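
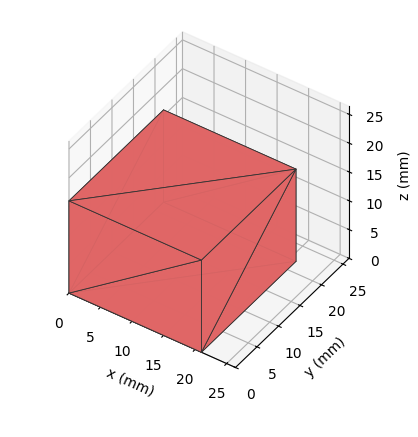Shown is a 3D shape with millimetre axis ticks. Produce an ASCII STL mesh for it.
Reading the render: the shape is a rectangular box, roughly 21 × 22 mm footprint and 16 mm tall (dimensions read to the nearest mm from the axis ticks). For the STL, each face is triangulated and given an outward normal.

solid part
  facet normal 0.0000 0.0000 -1.0000
    outer loop
      vertex 21.000 22.000 0.000
      vertex 21.000 0.000 0.000
      vertex 0.000 0.000 0.000
    endloop
  endfacet
  facet normal 0.0000 0.0000 -1.0000
    outer loop
      vertex 0.000 22.000 0.000
      vertex 21.000 22.000 0.000
      vertex 0.000 0.000 0.000
    endloop
  endfacet
  facet normal 0.0000 0.0000 1.0000
    outer loop
      vertex 0.000 0.000 16.000
      vertex 21.000 0.000 16.000
      vertex 21.000 22.000 16.000
    endloop
  endfacet
  facet normal 0.0000 0.0000 1.0000
    outer loop
      vertex 0.000 0.000 16.000
      vertex 21.000 22.000 16.000
      vertex 0.000 22.000 16.000
    endloop
  endfacet
  facet normal 0.0000 -1.0000 0.0000
    outer loop
      vertex 0.000 0.000 0.000
      vertex 21.000 0.000 0.000
      vertex 21.000 0.000 16.000
    endloop
  endfacet
  facet normal 0.0000 -1.0000 0.0000
    outer loop
      vertex 0.000 0.000 0.000
      vertex 21.000 0.000 16.000
      vertex 0.000 0.000 16.000
    endloop
  endfacet
  facet normal 0.0000 1.0000 0.0000
    outer loop
      vertex 21.000 22.000 16.000
      vertex 21.000 22.000 0.000
      vertex 0.000 22.000 0.000
    endloop
  endfacet
  facet normal 0.0000 1.0000 0.0000
    outer loop
      vertex 0.000 22.000 16.000
      vertex 21.000 22.000 16.000
      vertex 0.000 22.000 0.000
    endloop
  endfacet
  facet normal -1.0000 0.0000 0.0000
    outer loop
      vertex 0.000 22.000 16.000
      vertex 0.000 22.000 0.000
      vertex 0.000 0.000 0.000
    endloop
  endfacet
  facet normal -1.0000 0.0000 0.0000
    outer loop
      vertex 0.000 0.000 16.000
      vertex 0.000 22.000 16.000
      vertex 0.000 0.000 0.000
    endloop
  endfacet
  facet normal 1.0000 0.0000 0.0000
    outer loop
      vertex 21.000 0.000 0.000
      vertex 21.000 22.000 0.000
      vertex 21.000 22.000 16.000
    endloop
  endfacet
  facet normal 1.0000 0.0000 0.0000
    outer loop
      vertex 21.000 0.000 0.000
      vertex 21.000 22.000 16.000
      vertex 21.000 0.000 16.000
    endloop
  endfacet
endsolid part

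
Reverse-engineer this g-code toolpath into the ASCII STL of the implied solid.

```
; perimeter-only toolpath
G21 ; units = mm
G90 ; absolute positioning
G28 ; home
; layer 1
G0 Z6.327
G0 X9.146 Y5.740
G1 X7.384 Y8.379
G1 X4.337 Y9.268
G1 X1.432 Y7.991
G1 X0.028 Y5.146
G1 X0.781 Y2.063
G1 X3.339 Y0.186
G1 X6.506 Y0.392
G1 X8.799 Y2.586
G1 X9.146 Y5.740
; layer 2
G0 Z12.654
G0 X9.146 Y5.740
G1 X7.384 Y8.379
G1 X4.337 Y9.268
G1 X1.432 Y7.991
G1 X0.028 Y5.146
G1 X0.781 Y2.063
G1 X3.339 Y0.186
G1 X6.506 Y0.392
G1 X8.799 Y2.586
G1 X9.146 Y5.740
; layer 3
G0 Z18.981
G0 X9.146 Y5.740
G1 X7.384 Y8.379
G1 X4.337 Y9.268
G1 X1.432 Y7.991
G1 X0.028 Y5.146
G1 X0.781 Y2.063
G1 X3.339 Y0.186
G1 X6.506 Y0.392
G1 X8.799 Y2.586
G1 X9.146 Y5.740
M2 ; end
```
solid part
  facet normal 0.0000 0.0000 -1.0000
    outer loop
      vertex 4.337 9.268 0.000
      vertex 7.384 8.379 0.000
      vertex 9.146 5.740 0.000
    endloop
  endfacet
  facet normal 0.0000 0.0000 -1.0000
    outer loop
      vertex 1.432 7.991 0.000
      vertex 4.337 9.268 0.000
      vertex 9.146 5.740 0.000
    endloop
  endfacet
  facet normal 0.0000 0.0000 -1.0000
    outer loop
      vertex 0.028 5.146 0.000
      vertex 1.432 7.991 0.000
      vertex 9.146 5.740 0.000
    endloop
  endfacet
  facet normal 0.0000 0.0000 -1.0000
    outer loop
      vertex 0.781 2.063 0.000
      vertex 0.028 5.146 0.000
      vertex 9.146 5.740 0.000
    endloop
  endfacet
  facet normal 0.0000 0.0000 -1.0000
    outer loop
      vertex 3.339 0.186 0.000
      vertex 0.781 2.063 0.000
      vertex 9.146 5.740 0.000
    endloop
  endfacet
  facet normal 0.0000 0.0000 -1.0000
    outer loop
      vertex 6.506 0.392 0.000
      vertex 3.339 0.186 0.000
      vertex 9.146 5.740 0.000
    endloop
  endfacet
  facet normal 0.0000 0.0000 -1.0000
    outer loop
      vertex 8.799 2.586 0.000
      vertex 6.506 0.392 0.000
      vertex 9.146 5.740 0.000
    endloop
  endfacet
  facet normal 0.0000 0.0000 1.0000
    outer loop
      vertex 9.146 5.740 18.981
      vertex 7.384 8.379 18.981
      vertex 4.337 9.268 18.981
    endloop
  endfacet
  facet normal 0.0000 0.0000 1.0000
    outer loop
      vertex 9.146 5.740 18.981
      vertex 4.337 9.268 18.981
      vertex 1.432 7.991 18.981
    endloop
  endfacet
  facet normal 0.0000 0.0000 1.0000
    outer loop
      vertex 9.146 5.740 18.981
      vertex 1.432 7.991 18.981
      vertex 0.028 5.146 18.981
    endloop
  endfacet
  facet normal 0.0000 0.0000 1.0000
    outer loop
      vertex 9.146 5.740 18.981
      vertex 0.028 5.146 18.981
      vertex 0.781 2.063 18.981
    endloop
  endfacet
  facet normal 0.0000 0.0000 1.0000
    outer loop
      vertex 9.146 5.740 18.981
      vertex 0.781 2.063 18.981
      vertex 3.339 0.186 18.981
    endloop
  endfacet
  facet normal 0.0000 0.0000 1.0000
    outer loop
      vertex 9.146 5.740 18.981
      vertex 3.339 0.186 18.981
      vertex 6.506 0.392 18.981
    endloop
  endfacet
  facet normal 0.0000 0.0000 1.0000
    outer loop
      vertex 9.146 5.740 18.981
      vertex 6.506 0.392 18.981
      vertex 8.799 2.586 18.981
    endloop
  endfacet
  facet normal 0.8317 0.5553 0.0000
    outer loop
      vertex 9.146 5.740 0.000
      vertex 7.384 8.379 0.000
      vertex 7.384 8.379 18.981
    endloop
  endfacet
  facet normal 0.8317 0.5553 0.0000
    outer loop
      vertex 9.146 5.740 0.000
      vertex 7.384 8.379 18.981
      vertex 9.146 5.740 18.981
    endloop
  endfacet
  facet normal 0.2801 0.9600 0.0000
    outer loop
      vertex 7.384 8.379 0.000
      vertex 4.337 9.268 0.000
      vertex 4.337 9.268 18.981
    endloop
  endfacet
  facet normal 0.2801 0.9600 0.0000
    outer loop
      vertex 7.384 8.379 0.000
      vertex 4.337 9.268 18.981
      vertex 7.384 8.379 18.981
    endloop
  endfacet
  facet normal -0.4024 0.9155 0.0000
    outer loop
      vertex 4.337 9.268 0.000
      vertex 1.432 7.991 0.000
      vertex 1.432 7.991 18.981
    endloop
  endfacet
  facet normal -0.4024 0.9155 0.0000
    outer loop
      vertex 4.337 9.268 0.000
      vertex 1.432 7.991 18.981
      vertex 4.337 9.268 18.981
    endloop
  endfacet
  facet normal -0.8967 0.4425 0.0000
    outer loop
      vertex 1.432 7.991 0.000
      vertex 0.028 5.146 0.000
      vertex 0.028 5.146 18.981
    endloop
  endfacet
  facet normal -0.8967 0.4425 0.0000
    outer loop
      vertex 1.432 7.991 0.000
      vertex 0.028 5.146 18.981
      vertex 1.432 7.991 18.981
    endloop
  endfacet
  facet normal -0.9714 -0.2373 0.0000
    outer loop
      vertex 0.028 5.146 0.000
      vertex 0.781 2.063 0.000
      vertex 0.781 2.063 18.981
    endloop
  endfacet
  facet normal -0.9714 -0.2373 0.0000
    outer loop
      vertex 0.028 5.146 0.000
      vertex 0.781 2.063 18.981
      vertex 0.028 5.146 18.981
    endloop
  endfacet
  facet normal -0.5916 -0.8062 0.0000
    outer loop
      vertex 0.781 2.063 0.000
      vertex 3.339 0.186 0.000
      vertex 3.339 0.186 18.981
    endloop
  endfacet
  facet normal -0.5916 -0.8062 0.0000
    outer loop
      vertex 0.781 2.063 0.000
      vertex 3.339 0.186 18.981
      vertex 0.781 2.063 18.981
    endloop
  endfacet
  facet normal 0.0649 -0.9979 0.0000
    outer loop
      vertex 3.339 0.186 0.000
      vertex 6.506 0.392 0.000
      vertex 6.506 0.392 18.981
    endloop
  endfacet
  facet normal 0.0649 -0.9979 0.0000
    outer loop
      vertex 3.339 0.186 0.000
      vertex 6.506 0.392 18.981
      vertex 3.339 0.186 18.981
    endloop
  endfacet
  facet normal 0.6913 -0.7225 0.0000
    outer loop
      vertex 6.506 0.392 0.000
      vertex 8.799 2.586 0.000
      vertex 8.799 2.586 18.981
    endloop
  endfacet
  facet normal 0.6913 -0.7225 0.0000
    outer loop
      vertex 6.506 0.392 0.000
      vertex 8.799 2.586 18.981
      vertex 6.506 0.392 18.981
    endloop
  endfacet
  facet normal 0.9940 -0.1094 0.0000
    outer loop
      vertex 8.799 2.586 0.000
      vertex 9.146 5.740 0.000
      vertex 9.146 5.740 18.981
    endloop
  endfacet
  facet normal 0.9940 -0.1094 0.0000
    outer loop
      vertex 8.799 2.586 0.000
      vertex 9.146 5.740 18.981
      vertex 8.799 2.586 18.981
    endloop
  endfacet
endsolid part

The G0 Z moves step by Δz≈6.327 mm. Every layer's G1 loop is the same polygon, so the solid is a straight extrusion of it from z=0 to z≈19. Closing with flat bottom and top caps and triangulating gives 32 facets — a regular 9-sided prism (a cylinder approximated with 9 flat sides), circumscribed radius ≈ 4.64 mm, height ≈ 19 mm.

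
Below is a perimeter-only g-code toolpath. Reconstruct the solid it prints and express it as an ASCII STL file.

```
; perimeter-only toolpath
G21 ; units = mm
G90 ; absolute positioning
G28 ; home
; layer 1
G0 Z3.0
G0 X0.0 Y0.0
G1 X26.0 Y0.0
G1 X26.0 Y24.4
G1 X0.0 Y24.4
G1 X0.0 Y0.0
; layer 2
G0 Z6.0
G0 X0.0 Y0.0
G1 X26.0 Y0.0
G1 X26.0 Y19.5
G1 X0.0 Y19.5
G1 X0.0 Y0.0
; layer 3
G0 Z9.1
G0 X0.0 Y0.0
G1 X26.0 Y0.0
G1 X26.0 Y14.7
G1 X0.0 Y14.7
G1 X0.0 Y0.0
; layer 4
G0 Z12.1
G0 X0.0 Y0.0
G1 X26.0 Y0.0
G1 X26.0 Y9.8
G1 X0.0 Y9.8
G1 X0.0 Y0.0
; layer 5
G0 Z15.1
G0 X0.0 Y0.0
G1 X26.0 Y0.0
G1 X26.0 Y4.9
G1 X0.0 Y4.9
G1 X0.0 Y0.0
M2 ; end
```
solid part
  facet normal 0.0000 0.0000 -1.0000
    outer loop
      vertex 26.0 29.3 0.0
      vertex 26.0 0.0 0.0
      vertex 0.0 0.0 0.0
    endloop
  endfacet
  facet normal 0.0000 0.0000 -1.0000
    outer loop
      vertex 0.0 29.3 0.0
      vertex 26.0 29.3 0.0
      vertex 0.0 0.0 0.0
    endloop
  endfacet
  facet normal 0.0000 -1.0000 0.0000
    outer loop
      vertex 0.0 0.0 0.0
      vertex 26.0 0.0 0.0
      vertex 26.0 0.0 18.1
    endloop
  endfacet
  facet normal 0.0000 -1.0000 0.0000
    outer loop
      vertex 0.0 0.0 0.0
      vertex 26.0 0.0 18.1
      vertex 0.0 0.0 18.1
    endloop
  endfacet
  facet normal 0.0000 0.5256 0.8508
    outer loop
      vertex 0.0 0.0 18.1
      vertex 26.0 0.0 18.1
      vertex 26.0 29.3 0.0
    endloop
  endfacet
  facet normal 0.0000 0.5256 0.8508
    outer loop
      vertex 0.0 0.0 18.1
      vertex 26.0 29.3 0.0
      vertex 0.0 29.3 0.0
    endloop
  endfacet
  facet normal -1.0000 0.0000 0.0000
    outer loop
      vertex 0.0 0.0 18.1
      vertex 0.0 29.3 0.0
      vertex 0.0 0.0 0.0
    endloop
  endfacet
  facet normal 1.0000 0.0000 0.0000
    outer loop
      vertex 26.0 0.0 0.0
      vertex 26.0 29.3 0.0
      vertex 26.0 0.0 18.1
    endloop
  endfacet
endsolid part

The G0 Z moves step by Δz≈3.0 mm. The G1 loops shrink linearly with z, so the solid tapers from its base footprint up to z≈18.1. Closing with a flat bottom cap and the tapered top and triangulating gives 8 facets — a wedge (ramp): 26 × 29.3 mm base, rising to 18.1 mm along the y=0 edge and sloping linearly to z=0 at y=29.3.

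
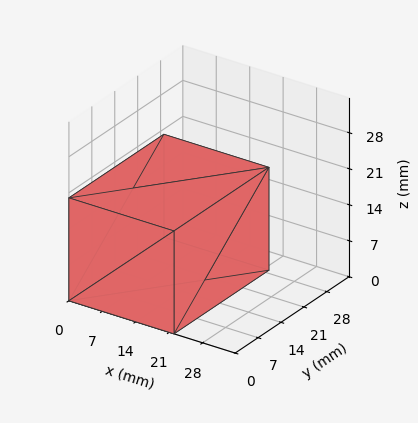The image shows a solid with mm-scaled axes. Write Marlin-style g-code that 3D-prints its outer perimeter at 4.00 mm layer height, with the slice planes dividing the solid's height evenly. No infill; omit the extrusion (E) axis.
Reading the render: the shape is a rectangular box, roughly 22 × 29 mm footprint and 20 mm tall (dimensions read to the nearest mm from the axis ticks). For the g-code, the solid's height is divided into equal slices at the stated Δz and each level perimeter traced with G1 moves after a G0 lift.

; perimeter-only toolpath
G21 ; units = mm
G90 ; absolute positioning
G28 ; home
; layer 1
G0 Z4.00
G0 X0.00 Y0.00
G1 X22.00 Y0.00
G1 X22.00 Y29.00
G1 X0.00 Y29.00
G1 X0.00 Y0.00
; layer 2
G0 Z8.00
G0 X0.00 Y0.00
G1 X22.00 Y0.00
G1 X22.00 Y29.00
G1 X0.00 Y29.00
G1 X0.00 Y0.00
; layer 3
G0 Z12.00
G0 X0.00 Y0.00
G1 X22.00 Y0.00
G1 X22.00 Y29.00
G1 X0.00 Y29.00
G1 X0.00 Y0.00
; layer 4
G0 Z16.00
G0 X0.00 Y0.00
G1 X22.00 Y0.00
G1 X22.00 Y29.00
G1 X0.00 Y29.00
G1 X0.00 Y0.00
; layer 5
G0 Z20.00
G0 X0.00 Y0.00
G1 X22.00 Y0.00
G1 X22.00 Y29.00
G1 X0.00 Y29.00
G1 X0.00 Y0.00
M2 ; end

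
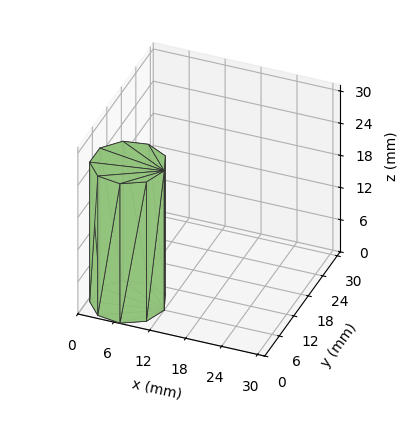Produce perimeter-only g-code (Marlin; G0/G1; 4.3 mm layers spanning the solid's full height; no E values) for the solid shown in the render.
Reading the render: the shape is a regular 9-sided prism (a cylinder approximated with 9 flat sides), circumscribed radius ≈ 6 mm, height ≈ 26 mm (dimensions read to the nearest mm from the axis ticks). For the g-code, the solid's height is divided into equal slices at the stated Δz and each level perimeter traced with G1 moves after a G0 lift.

; perimeter-only toolpath
G21 ; units = mm
G90 ; absolute positioning
G28 ; home
; layer 1
G0 Z4.3
G0 X12.0 Y6.0
G1 X10.6 Y9.9
G1 X7.0 Y11.9
G1 X3.0 Y11.2
G1 X0.4 Y8.1
G1 X0.4 Y3.9
G1 X3.0 Y0.8
G1 X7.0 Y0.1
G1 X10.6 Y2.1
G1 X12.0 Y6.0
; layer 2
G0 Z8.7
G0 X12.0 Y6.0
G1 X10.6 Y9.9
G1 X7.0 Y11.9
G1 X3.0 Y11.2
G1 X0.4 Y8.1
G1 X0.4 Y3.9
G1 X3.0 Y0.8
G1 X7.0 Y0.1
G1 X10.6 Y2.1
G1 X12.0 Y6.0
; layer 3
G0 Z13.0
G0 X12.0 Y6.0
G1 X10.6 Y9.9
G1 X7.0 Y11.9
G1 X3.0 Y11.2
G1 X0.4 Y8.1
G1 X0.4 Y3.9
G1 X3.0 Y0.8
G1 X7.0 Y0.1
G1 X10.6 Y2.1
G1 X12.0 Y6.0
; layer 4
G0 Z17.3
G0 X12.0 Y6.0
G1 X10.6 Y9.9
G1 X7.0 Y11.9
G1 X3.0 Y11.2
G1 X0.4 Y8.1
G1 X0.4 Y3.9
G1 X3.0 Y0.8
G1 X7.0 Y0.1
G1 X10.6 Y2.1
G1 X12.0 Y6.0
; layer 5
G0 Z21.7
G0 X12.0 Y6.0
G1 X10.6 Y9.9
G1 X7.0 Y11.9
G1 X3.0 Y11.2
G1 X0.4 Y8.1
G1 X0.4 Y3.9
G1 X3.0 Y0.8
G1 X7.0 Y0.1
G1 X10.6 Y2.1
G1 X12.0 Y6.0
; layer 6
G0 Z26.0
G0 X12.0 Y6.0
G1 X10.6 Y9.9
G1 X7.0 Y11.9
G1 X3.0 Y11.2
G1 X0.4 Y8.1
G1 X0.4 Y3.9
G1 X3.0 Y0.8
G1 X7.0 Y0.1
G1 X10.6 Y2.1
G1 X12.0 Y6.0
M2 ; end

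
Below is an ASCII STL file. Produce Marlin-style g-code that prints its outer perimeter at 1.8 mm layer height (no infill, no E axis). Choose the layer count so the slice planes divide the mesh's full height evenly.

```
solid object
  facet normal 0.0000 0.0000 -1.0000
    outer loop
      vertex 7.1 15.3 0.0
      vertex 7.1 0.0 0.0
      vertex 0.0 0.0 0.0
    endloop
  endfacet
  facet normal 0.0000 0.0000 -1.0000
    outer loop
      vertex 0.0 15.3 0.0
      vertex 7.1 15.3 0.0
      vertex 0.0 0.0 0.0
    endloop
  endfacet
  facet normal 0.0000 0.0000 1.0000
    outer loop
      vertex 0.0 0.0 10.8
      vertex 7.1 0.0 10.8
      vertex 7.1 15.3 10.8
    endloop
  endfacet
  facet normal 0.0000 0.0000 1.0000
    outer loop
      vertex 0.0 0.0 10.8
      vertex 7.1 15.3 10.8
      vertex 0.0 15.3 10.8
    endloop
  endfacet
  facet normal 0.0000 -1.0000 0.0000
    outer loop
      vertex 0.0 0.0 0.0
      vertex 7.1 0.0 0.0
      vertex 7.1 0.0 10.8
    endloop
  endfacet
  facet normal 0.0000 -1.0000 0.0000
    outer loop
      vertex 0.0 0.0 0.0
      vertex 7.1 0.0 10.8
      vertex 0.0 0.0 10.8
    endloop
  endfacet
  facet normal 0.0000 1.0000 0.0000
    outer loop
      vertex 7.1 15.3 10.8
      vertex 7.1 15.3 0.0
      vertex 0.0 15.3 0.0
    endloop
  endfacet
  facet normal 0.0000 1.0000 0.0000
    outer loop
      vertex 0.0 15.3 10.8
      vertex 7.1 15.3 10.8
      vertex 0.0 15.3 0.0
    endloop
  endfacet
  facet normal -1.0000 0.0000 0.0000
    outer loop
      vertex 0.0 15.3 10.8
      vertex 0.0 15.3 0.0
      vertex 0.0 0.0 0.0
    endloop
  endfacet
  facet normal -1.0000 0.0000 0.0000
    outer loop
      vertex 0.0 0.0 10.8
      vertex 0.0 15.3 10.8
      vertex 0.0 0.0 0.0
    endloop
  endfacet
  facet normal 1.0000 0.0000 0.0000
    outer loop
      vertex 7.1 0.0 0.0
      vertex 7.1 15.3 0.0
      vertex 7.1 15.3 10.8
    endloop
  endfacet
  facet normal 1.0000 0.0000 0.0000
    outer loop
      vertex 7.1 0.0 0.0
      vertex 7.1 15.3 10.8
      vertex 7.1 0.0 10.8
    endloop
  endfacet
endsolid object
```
; perimeter-only toolpath
G21 ; units = mm
G90 ; absolute positioning
G28 ; home
; layer 1
G0 Z1.8
G0 X0.0 Y0.0
G1 X7.1 Y0.0
G1 X7.1 Y15.3
G1 X0.0 Y15.3
G1 X0.0 Y0.0
; layer 2
G0 Z3.6
G0 X0.0 Y0.0
G1 X7.1 Y0.0
G1 X7.1 Y15.3
G1 X0.0 Y15.3
G1 X0.0 Y0.0
; layer 3
G0 Z5.4
G0 X0.0 Y0.0
G1 X7.1 Y0.0
G1 X7.1 Y15.3
G1 X0.0 Y15.3
G1 X0.0 Y0.0
; layer 4
G0 Z7.2
G0 X0.0 Y0.0
G1 X7.1 Y0.0
G1 X7.1 Y15.3
G1 X0.0 Y15.3
G1 X0.0 Y0.0
; layer 5
G0 Z9.0
G0 X0.0 Y0.0
G1 X7.1 Y0.0
G1 X7.1 Y15.3
G1 X0.0 Y15.3
G1 X0.0 Y0.0
; layer 6
G0 Z10.8
G0 X0.0 Y0.0
G1 X7.1 Y0.0
G1 X7.1 Y15.3
G1 X0.0 Y15.3
G1 X0.0 Y0.0
M2 ; end

The solid is a rectangular box, roughly 7.1 × 15.3 mm footprint and 10.8 mm tall. Slicing at Δz = 1.8 mm — 6 equal slices spanning the solid's height, so layer i sits at z = i·h/6 — gives 6 non-empty perimeters. Each is a 4-segment closed polygon; G0 lifts to the layer z and rapids to the start vertex, then G1 traces the edges.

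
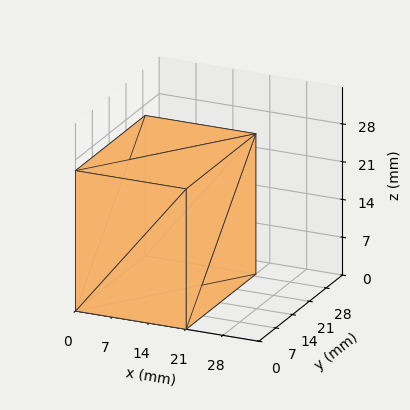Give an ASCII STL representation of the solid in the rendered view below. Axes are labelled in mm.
Reading the render: the shape is a rectangular box, roughly 21 × 29 mm footprint and 26 mm tall (dimensions read to the nearest mm from the axis ticks). For the STL, each face is triangulated and given an outward normal.

solid part
  facet normal 0.0000 0.0000 -1.0000
    outer loop
      vertex 21.0 29.0 0.0
      vertex 21.0 0.0 0.0
      vertex 0.0 0.0 0.0
    endloop
  endfacet
  facet normal 0.0000 0.0000 -1.0000
    outer loop
      vertex 0.0 29.0 0.0
      vertex 21.0 29.0 0.0
      vertex 0.0 0.0 0.0
    endloop
  endfacet
  facet normal 0.0000 0.0000 1.0000
    outer loop
      vertex 0.0 0.0 26.0
      vertex 21.0 0.0 26.0
      vertex 21.0 29.0 26.0
    endloop
  endfacet
  facet normal 0.0000 0.0000 1.0000
    outer loop
      vertex 0.0 0.0 26.0
      vertex 21.0 29.0 26.0
      vertex 0.0 29.0 26.0
    endloop
  endfacet
  facet normal 0.0000 -1.0000 0.0000
    outer loop
      vertex 0.0 0.0 0.0
      vertex 21.0 0.0 0.0
      vertex 21.0 0.0 26.0
    endloop
  endfacet
  facet normal 0.0000 -1.0000 0.0000
    outer loop
      vertex 0.0 0.0 0.0
      vertex 21.0 0.0 26.0
      vertex 0.0 0.0 26.0
    endloop
  endfacet
  facet normal 0.0000 1.0000 0.0000
    outer loop
      vertex 21.0 29.0 26.0
      vertex 21.0 29.0 0.0
      vertex 0.0 29.0 0.0
    endloop
  endfacet
  facet normal 0.0000 1.0000 0.0000
    outer loop
      vertex 0.0 29.0 26.0
      vertex 21.0 29.0 26.0
      vertex 0.0 29.0 0.0
    endloop
  endfacet
  facet normal -1.0000 0.0000 0.0000
    outer loop
      vertex 0.0 29.0 26.0
      vertex 0.0 29.0 0.0
      vertex 0.0 0.0 0.0
    endloop
  endfacet
  facet normal -1.0000 0.0000 0.0000
    outer loop
      vertex 0.0 0.0 26.0
      vertex 0.0 29.0 26.0
      vertex 0.0 0.0 0.0
    endloop
  endfacet
  facet normal 1.0000 0.0000 0.0000
    outer loop
      vertex 21.0 0.0 0.0
      vertex 21.0 29.0 0.0
      vertex 21.0 29.0 26.0
    endloop
  endfacet
  facet normal 1.0000 0.0000 0.0000
    outer loop
      vertex 21.0 0.0 0.0
      vertex 21.0 29.0 26.0
      vertex 21.0 0.0 26.0
    endloop
  endfacet
endsolid part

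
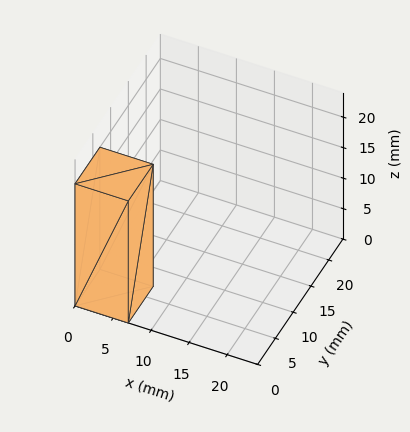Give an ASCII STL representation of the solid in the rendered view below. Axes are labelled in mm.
Reading the render: the shape is a rectangular box, roughly 7 × 7 mm footprint and 20 mm tall (dimensions read to the nearest mm from the axis ticks). For the STL, each face is triangulated and given an outward normal.

solid part
  facet normal 0.0000 0.0000 -1.0000
    outer loop
      vertex 7.0 7.0 0.0
      vertex 7.0 0.0 0.0
      vertex 0.0 0.0 0.0
    endloop
  endfacet
  facet normal 0.0000 0.0000 -1.0000
    outer loop
      vertex 0.0 7.0 0.0
      vertex 7.0 7.0 0.0
      vertex 0.0 0.0 0.0
    endloop
  endfacet
  facet normal 0.0000 0.0000 1.0000
    outer loop
      vertex 0.0 0.0 20.0
      vertex 7.0 0.0 20.0
      vertex 7.0 7.0 20.0
    endloop
  endfacet
  facet normal 0.0000 0.0000 1.0000
    outer loop
      vertex 0.0 0.0 20.0
      vertex 7.0 7.0 20.0
      vertex 0.0 7.0 20.0
    endloop
  endfacet
  facet normal 0.0000 -1.0000 0.0000
    outer loop
      vertex 0.0 0.0 0.0
      vertex 7.0 0.0 0.0
      vertex 7.0 0.0 20.0
    endloop
  endfacet
  facet normal 0.0000 -1.0000 0.0000
    outer loop
      vertex 0.0 0.0 0.0
      vertex 7.0 0.0 20.0
      vertex 0.0 0.0 20.0
    endloop
  endfacet
  facet normal 0.0000 1.0000 0.0000
    outer loop
      vertex 7.0 7.0 20.0
      vertex 7.0 7.0 0.0
      vertex 0.0 7.0 0.0
    endloop
  endfacet
  facet normal 0.0000 1.0000 0.0000
    outer loop
      vertex 0.0 7.0 20.0
      vertex 7.0 7.0 20.0
      vertex 0.0 7.0 0.0
    endloop
  endfacet
  facet normal -1.0000 0.0000 0.0000
    outer loop
      vertex 0.0 7.0 20.0
      vertex 0.0 7.0 0.0
      vertex 0.0 0.0 0.0
    endloop
  endfacet
  facet normal -1.0000 0.0000 0.0000
    outer loop
      vertex 0.0 0.0 20.0
      vertex 0.0 7.0 20.0
      vertex 0.0 0.0 0.0
    endloop
  endfacet
  facet normal 1.0000 0.0000 0.0000
    outer loop
      vertex 7.0 0.0 0.0
      vertex 7.0 7.0 0.0
      vertex 7.0 7.0 20.0
    endloop
  endfacet
  facet normal 1.0000 0.0000 0.0000
    outer loop
      vertex 7.0 0.0 0.0
      vertex 7.0 7.0 20.0
      vertex 7.0 0.0 20.0
    endloop
  endfacet
endsolid part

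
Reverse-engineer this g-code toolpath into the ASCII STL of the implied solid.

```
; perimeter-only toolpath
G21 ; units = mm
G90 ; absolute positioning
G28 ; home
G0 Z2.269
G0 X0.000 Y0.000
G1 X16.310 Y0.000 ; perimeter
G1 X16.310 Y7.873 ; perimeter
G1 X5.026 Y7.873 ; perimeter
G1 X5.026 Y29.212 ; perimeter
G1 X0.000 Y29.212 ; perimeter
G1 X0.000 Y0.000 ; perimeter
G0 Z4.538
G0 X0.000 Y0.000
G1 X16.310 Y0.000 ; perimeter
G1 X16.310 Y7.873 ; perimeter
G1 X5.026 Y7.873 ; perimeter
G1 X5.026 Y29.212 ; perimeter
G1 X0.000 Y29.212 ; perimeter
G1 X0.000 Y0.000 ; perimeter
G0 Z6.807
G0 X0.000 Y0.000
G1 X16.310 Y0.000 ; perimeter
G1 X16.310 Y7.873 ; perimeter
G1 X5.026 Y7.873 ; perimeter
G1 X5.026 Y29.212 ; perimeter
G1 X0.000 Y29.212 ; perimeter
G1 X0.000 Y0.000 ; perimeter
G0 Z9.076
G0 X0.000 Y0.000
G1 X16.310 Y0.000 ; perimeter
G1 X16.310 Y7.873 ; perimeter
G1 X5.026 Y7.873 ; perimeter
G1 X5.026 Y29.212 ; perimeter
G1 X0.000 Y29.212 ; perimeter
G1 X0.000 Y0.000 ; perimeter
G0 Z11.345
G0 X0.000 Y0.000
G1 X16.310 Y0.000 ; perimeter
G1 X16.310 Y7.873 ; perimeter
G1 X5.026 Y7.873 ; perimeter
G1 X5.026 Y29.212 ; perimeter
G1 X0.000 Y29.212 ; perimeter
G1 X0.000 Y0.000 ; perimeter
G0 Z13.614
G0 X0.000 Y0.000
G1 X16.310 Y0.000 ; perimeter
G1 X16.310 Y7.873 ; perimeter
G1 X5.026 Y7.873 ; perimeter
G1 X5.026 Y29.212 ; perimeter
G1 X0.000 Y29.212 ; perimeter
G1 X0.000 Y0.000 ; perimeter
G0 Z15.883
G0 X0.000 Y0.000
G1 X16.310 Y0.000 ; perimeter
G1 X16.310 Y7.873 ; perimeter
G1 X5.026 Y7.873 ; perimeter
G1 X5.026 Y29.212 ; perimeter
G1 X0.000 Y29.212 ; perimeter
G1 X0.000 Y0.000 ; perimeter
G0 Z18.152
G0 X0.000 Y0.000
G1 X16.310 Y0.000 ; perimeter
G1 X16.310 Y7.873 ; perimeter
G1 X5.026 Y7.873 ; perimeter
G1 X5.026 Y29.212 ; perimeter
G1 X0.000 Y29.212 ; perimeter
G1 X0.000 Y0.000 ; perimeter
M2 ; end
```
solid part
  facet normal 0.0000 0.0000 -1.0000
    outer loop
      vertex 16.310 7.873 0.000
      vertex 16.310 0.000 0.000
      vertex 0.000 0.000 0.000
    endloop
  endfacet
  facet normal 0.0000 0.0000 -1.0000
    outer loop
      vertex 5.026 7.873 0.000
      vertex 16.310 7.873 0.000
      vertex 0.000 0.000 0.000
    endloop
  endfacet
  facet normal 0.0000 0.0000 -1.0000
    outer loop
      vertex 5.026 29.212 0.000
      vertex 5.026 7.873 0.000
      vertex 0.000 0.000 0.000
    endloop
  endfacet
  facet normal 0.0000 0.0000 -1.0000
    outer loop
      vertex 0.000 29.212 0.000
      vertex 5.026 29.212 0.000
      vertex 0.000 0.000 0.000
    endloop
  endfacet
  facet normal 0.0000 0.0000 1.0000
    outer loop
      vertex 0.000 0.000 18.152
      vertex 16.310 0.000 18.152
      vertex 16.310 7.873 18.152
    endloop
  endfacet
  facet normal 0.0000 0.0000 1.0000
    outer loop
      vertex 0.000 0.000 18.152
      vertex 16.310 7.873 18.152
      vertex 5.026 7.873 18.152
    endloop
  endfacet
  facet normal 0.0000 0.0000 1.0000
    outer loop
      vertex 0.000 0.000 18.152
      vertex 5.026 7.873 18.152
      vertex 5.026 29.212 18.152
    endloop
  endfacet
  facet normal 0.0000 0.0000 1.0000
    outer loop
      vertex 0.000 0.000 18.152
      vertex 5.026 29.212 18.152
      vertex 0.000 29.212 18.152
    endloop
  endfacet
  facet normal 0.0000 -1.0000 0.0000
    outer loop
      vertex 0.000 0.000 0.000
      vertex 16.310 0.000 0.000
      vertex 16.310 0.000 18.152
    endloop
  endfacet
  facet normal 0.0000 -1.0000 0.0000
    outer loop
      vertex 0.000 0.000 0.000
      vertex 16.310 0.000 18.152
      vertex 0.000 0.000 18.152
    endloop
  endfacet
  facet normal 1.0000 0.0000 0.0000
    outer loop
      vertex 16.310 0.000 0.000
      vertex 16.310 7.873 0.000
      vertex 16.310 7.873 18.152
    endloop
  endfacet
  facet normal 1.0000 0.0000 0.0000
    outer loop
      vertex 16.310 0.000 0.000
      vertex 16.310 7.873 18.152
      vertex 16.310 0.000 18.152
    endloop
  endfacet
  facet normal 0.0000 1.0000 0.0000
    outer loop
      vertex 16.310 7.873 0.000
      vertex 5.026 7.873 0.000
      vertex 5.026 7.873 18.152
    endloop
  endfacet
  facet normal 0.0000 1.0000 0.0000
    outer loop
      vertex 16.310 7.873 0.000
      vertex 5.026 7.873 18.152
      vertex 16.310 7.873 18.152
    endloop
  endfacet
  facet normal 1.0000 0.0000 0.0000
    outer loop
      vertex 5.026 7.873 0.000
      vertex 5.026 29.212 0.000
      vertex 5.026 29.212 18.152
    endloop
  endfacet
  facet normal 1.0000 0.0000 0.0000
    outer loop
      vertex 5.026 7.873 0.000
      vertex 5.026 29.212 18.152
      vertex 5.026 7.873 18.152
    endloop
  endfacet
  facet normal 0.0000 1.0000 0.0000
    outer loop
      vertex 5.026 29.212 0.000
      vertex 0.000 29.212 0.000
      vertex 0.000 29.212 18.152
    endloop
  endfacet
  facet normal 0.0000 1.0000 0.0000
    outer loop
      vertex 5.026 29.212 0.000
      vertex 0.000 29.212 18.152
      vertex 5.026 29.212 18.152
    endloop
  endfacet
  facet normal -1.0000 0.0000 0.0000
    outer loop
      vertex 0.000 29.212 0.000
      vertex 0.000 0.000 0.000
      vertex 0.000 0.000 18.152
    endloop
  endfacet
  facet normal -1.0000 0.0000 0.0000
    outer loop
      vertex 0.000 29.212 0.000
      vertex 0.000 0.000 18.152
      vertex 0.000 29.212 18.152
    endloop
  endfacet
endsolid part

The G0 Z moves step by Δz≈2.269 mm. Every layer's G1 loop is the same polygon, so the solid is a straight extrusion of it from z=0 to z≈18.2. Closing with flat bottom and top caps and triangulating gives 20 facets — an L-shaped prism: outer 16.3 × 29.2 mm, arm thicknesses ≈ 7.87 mm (horizontal) and 5.03 mm (vertical), extruded 18.2 mm in z.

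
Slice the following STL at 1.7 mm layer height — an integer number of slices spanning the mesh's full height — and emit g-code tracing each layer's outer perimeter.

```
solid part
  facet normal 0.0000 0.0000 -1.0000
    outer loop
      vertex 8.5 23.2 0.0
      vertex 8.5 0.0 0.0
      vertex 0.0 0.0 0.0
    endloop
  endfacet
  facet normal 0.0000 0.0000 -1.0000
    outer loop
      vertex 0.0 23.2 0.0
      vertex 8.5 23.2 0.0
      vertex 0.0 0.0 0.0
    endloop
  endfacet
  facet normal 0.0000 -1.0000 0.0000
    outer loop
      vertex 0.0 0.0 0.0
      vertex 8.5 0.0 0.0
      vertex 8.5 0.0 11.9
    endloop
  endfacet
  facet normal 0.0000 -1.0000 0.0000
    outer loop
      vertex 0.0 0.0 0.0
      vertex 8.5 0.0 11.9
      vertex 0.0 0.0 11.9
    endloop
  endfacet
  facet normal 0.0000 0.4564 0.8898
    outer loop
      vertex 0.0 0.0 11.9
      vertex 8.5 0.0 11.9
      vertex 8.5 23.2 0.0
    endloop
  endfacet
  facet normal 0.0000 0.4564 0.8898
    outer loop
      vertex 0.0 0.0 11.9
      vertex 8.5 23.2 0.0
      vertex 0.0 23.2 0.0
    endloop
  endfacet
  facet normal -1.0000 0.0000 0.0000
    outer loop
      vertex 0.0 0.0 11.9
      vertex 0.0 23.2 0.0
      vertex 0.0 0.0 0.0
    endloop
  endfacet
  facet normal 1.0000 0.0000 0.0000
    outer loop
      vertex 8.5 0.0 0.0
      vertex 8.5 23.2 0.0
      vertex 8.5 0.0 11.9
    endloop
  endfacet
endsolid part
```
; perimeter-only toolpath
G21 ; units = mm
G90 ; absolute positioning
G28 ; home
; layer 1
G0 Z1.7
G0 X0.0 Y0.0
G1 X8.5 Y0.0
G1 X8.5 Y19.9
G1 X0.0 Y19.9
G1 X0.0 Y0.0
; layer 2
G0 Z3.4
G0 X0.0 Y0.0
G1 X8.5 Y0.0
G1 X8.5 Y16.6
G1 X0.0 Y16.6
G1 X0.0 Y0.0
; layer 3
G0 Z5.1
G0 X0.0 Y0.0
G1 X8.5 Y0.0
G1 X8.5 Y13.3
G1 X0.0 Y13.3
G1 X0.0 Y0.0
; layer 4
G0 Z6.8
G0 X0.0 Y0.0
G1 X8.5 Y0.0
G1 X8.5 Y9.9
G1 X0.0 Y9.9
G1 X0.0 Y0.0
; layer 5
G0 Z8.5
G0 X0.0 Y0.0
G1 X8.5 Y0.0
G1 X8.5 Y6.6
G1 X0.0 Y6.6
G1 X0.0 Y0.0
; layer 6
G0 Z10.2
G0 X0.0 Y0.0
G1 X8.5 Y0.0
G1 X8.5 Y3.3
G1 X0.0 Y3.3
G1 X0.0 Y0.0
M2 ; end

The solid is a wedge (ramp): 8.5 × 23.2 mm base, rising to 11.9 mm along the y=0 edge and sloping linearly to z=0 at y=23.2. Slicing at Δz = 1.7 mm — 7 equal slices spanning the solid's height, so layer i sits at z = i·h/7 — gives 6 non-empty perimeters. Each is a 4-segment closed polygon; G0 lifts to the layer z and rapids to the start vertex, then G1 traces the edges. The cross-section shrinks linearly with z (the slice at the apex is degenerate and omitted).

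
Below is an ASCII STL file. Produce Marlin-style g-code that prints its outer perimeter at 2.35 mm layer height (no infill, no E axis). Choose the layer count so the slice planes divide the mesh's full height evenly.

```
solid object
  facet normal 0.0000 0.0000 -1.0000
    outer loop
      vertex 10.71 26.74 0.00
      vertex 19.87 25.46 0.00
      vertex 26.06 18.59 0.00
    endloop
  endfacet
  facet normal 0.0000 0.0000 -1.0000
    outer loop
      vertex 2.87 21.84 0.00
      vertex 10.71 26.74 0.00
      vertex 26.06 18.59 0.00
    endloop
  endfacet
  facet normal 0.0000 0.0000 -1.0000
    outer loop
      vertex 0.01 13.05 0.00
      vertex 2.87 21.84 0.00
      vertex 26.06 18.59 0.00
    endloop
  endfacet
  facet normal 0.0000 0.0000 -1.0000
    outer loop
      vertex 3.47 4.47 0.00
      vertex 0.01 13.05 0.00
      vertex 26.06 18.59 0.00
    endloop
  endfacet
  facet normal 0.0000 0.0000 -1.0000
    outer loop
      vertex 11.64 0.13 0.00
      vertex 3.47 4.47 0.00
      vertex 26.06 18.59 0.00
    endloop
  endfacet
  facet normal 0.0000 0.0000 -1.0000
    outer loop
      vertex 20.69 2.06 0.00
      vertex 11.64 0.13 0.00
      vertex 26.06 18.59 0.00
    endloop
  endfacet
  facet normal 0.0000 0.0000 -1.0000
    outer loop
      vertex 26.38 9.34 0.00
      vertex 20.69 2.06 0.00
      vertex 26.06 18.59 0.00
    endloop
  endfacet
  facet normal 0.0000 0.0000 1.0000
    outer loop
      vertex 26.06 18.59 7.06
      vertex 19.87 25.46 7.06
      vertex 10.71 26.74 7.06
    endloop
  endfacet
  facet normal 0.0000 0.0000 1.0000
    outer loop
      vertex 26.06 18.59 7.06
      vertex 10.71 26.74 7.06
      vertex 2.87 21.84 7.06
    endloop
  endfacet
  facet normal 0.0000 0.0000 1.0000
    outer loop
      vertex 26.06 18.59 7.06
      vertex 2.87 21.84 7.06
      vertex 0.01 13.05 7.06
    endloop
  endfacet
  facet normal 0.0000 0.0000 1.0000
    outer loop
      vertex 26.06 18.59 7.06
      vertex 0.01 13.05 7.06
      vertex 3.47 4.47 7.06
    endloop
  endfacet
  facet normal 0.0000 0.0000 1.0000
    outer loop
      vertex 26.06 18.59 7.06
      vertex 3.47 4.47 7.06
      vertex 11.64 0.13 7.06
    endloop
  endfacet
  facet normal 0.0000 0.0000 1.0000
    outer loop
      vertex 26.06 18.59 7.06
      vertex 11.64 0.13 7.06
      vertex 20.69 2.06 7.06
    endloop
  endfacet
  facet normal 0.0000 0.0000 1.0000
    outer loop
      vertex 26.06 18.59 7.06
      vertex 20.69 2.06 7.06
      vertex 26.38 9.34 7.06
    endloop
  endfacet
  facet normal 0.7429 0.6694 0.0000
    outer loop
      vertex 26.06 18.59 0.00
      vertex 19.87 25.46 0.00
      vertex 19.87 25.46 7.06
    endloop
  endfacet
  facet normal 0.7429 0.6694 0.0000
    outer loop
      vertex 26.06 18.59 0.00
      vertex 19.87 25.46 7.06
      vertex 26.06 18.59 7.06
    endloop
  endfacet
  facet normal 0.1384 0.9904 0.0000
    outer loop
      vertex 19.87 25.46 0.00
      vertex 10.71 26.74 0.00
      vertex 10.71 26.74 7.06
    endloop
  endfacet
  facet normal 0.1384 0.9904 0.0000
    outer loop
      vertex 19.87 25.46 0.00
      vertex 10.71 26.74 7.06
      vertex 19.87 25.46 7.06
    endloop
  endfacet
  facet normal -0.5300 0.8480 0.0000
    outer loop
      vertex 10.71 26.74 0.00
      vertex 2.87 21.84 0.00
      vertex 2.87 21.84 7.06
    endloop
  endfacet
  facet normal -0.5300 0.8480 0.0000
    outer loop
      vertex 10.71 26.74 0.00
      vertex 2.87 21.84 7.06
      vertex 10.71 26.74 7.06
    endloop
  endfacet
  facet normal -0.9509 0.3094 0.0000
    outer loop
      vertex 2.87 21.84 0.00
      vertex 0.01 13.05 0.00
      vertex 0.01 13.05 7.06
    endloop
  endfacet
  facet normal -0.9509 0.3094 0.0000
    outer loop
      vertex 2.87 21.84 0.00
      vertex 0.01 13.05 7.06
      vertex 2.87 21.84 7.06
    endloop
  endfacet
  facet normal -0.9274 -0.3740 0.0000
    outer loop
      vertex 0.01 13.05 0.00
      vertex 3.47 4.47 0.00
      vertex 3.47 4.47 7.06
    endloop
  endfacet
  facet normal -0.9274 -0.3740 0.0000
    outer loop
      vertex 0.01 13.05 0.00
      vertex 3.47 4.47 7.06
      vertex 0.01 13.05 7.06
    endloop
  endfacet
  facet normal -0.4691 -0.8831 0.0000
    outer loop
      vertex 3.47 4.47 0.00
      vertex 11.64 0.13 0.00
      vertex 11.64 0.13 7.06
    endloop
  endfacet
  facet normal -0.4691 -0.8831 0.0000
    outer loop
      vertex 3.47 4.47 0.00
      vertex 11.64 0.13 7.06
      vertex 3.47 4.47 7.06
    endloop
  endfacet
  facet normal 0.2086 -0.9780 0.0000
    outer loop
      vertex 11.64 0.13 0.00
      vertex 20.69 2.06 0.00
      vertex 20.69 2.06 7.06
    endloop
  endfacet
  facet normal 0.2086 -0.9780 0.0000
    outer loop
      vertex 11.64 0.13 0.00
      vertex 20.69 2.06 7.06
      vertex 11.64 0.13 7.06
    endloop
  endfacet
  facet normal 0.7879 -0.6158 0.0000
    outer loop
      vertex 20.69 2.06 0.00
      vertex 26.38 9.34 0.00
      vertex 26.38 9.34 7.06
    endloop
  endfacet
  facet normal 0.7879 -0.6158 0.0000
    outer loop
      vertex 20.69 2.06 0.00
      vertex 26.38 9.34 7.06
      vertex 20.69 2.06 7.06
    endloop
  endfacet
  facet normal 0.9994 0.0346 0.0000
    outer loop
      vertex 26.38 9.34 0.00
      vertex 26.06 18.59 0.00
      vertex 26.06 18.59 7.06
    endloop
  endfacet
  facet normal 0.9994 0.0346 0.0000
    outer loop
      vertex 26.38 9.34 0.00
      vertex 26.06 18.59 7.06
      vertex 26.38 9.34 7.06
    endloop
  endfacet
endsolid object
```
; perimeter-only toolpath
G21 ; units = mm
G90 ; absolute positioning
G28 ; home
; layer 1
G0 Z2.35
G0 X26.06 Y18.59
G1 X19.87 Y25.46
G1 X10.71 Y26.74
G1 X2.87 Y21.84
G1 X0.01 Y13.05
G1 X3.47 Y4.47
G1 X11.64 Y0.13
G1 X20.69 Y2.06
G1 X26.38 Y9.34
G1 X26.06 Y18.59
; layer 2
G0 Z4.71
G0 X26.06 Y18.59
G1 X19.87 Y25.46
G1 X10.71 Y26.74
G1 X2.87 Y21.84
G1 X0.01 Y13.05
G1 X3.47 Y4.47
G1 X11.64 Y0.13
G1 X20.69 Y2.06
G1 X26.38 Y9.34
G1 X26.06 Y18.59
; layer 3
G0 Z7.06
G0 X26.06 Y18.59
G1 X19.87 Y25.46
G1 X10.71 Y26.74
G1 X2.87 Y21.84
G1 X0.01 Y13.05
G1 X3.47 Y4.47
G1 X11.64 Y0.13
G1 X20.69 Y2.06
G1 X26.38 Y9.34
G1 X26.06 Y18.59
M2 ; end

The solid is a regular 9-sided prism (a cylinder approximated with 9 flat sides), circumscribed radius ≈ 13.5 mm, height ≈ 7.06 mm. Slicing at Δz = 2.35 mm — 3 equal slices spanning the solid's height, so layer i sits at z = i·h/3 — gives 3 non-empty perimeters. Each is a 9-segment closed polygon; G0 lifts to the layer z and rapids to the start vertex, then G1 traces the edges.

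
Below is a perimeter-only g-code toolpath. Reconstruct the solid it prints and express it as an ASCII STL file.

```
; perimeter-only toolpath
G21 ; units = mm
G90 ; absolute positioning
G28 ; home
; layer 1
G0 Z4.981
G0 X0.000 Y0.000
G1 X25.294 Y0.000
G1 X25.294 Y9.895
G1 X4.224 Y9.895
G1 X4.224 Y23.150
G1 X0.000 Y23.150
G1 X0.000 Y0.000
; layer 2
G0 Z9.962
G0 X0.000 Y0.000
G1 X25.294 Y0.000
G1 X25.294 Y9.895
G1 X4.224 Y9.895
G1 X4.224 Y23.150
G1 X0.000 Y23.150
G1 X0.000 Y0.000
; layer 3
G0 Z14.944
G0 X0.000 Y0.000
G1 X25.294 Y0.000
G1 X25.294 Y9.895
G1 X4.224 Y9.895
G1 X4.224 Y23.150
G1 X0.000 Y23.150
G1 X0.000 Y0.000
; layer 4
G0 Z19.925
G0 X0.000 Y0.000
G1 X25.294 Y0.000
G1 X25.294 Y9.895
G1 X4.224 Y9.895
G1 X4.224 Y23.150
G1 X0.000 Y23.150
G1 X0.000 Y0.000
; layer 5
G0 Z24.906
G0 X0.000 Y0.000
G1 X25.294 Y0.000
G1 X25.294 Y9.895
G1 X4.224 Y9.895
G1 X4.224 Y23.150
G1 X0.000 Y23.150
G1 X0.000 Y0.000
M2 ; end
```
solid part
  facet normal 0.0000 0.0000 -1.0000
    outer loop
      vertex 25.294 9.895 0.000
      vertex 25.294 0.000 0.000
      vertex 0.000 0.000 0.000
    endloop
  endfacet
  facet normal 0.0000 0.0000 -1.0000
    outer loop
      vertex 4.224 9.895 0.000
      vertex 25.294 9.895 0.000
      vertex 0.000 0.000 0.000
    endloop
  endfacet
  facet normal 0.0000 0.0000 -1.0000
    outer loop
      vertex 4.224 23.150 0.000
      vertex 4.224 9.895 0.000
      vertex 0.000 0.000 0.000
    endloop
  endfacet
  facet normal 0.0000 0.0000 -1.0000
    outer loop
      vertex 0.000 23.150 0.000
      vertex 4.224 23.150 0.000
      vertex 0.000 0.000 0.000
    endloop
  endfacet
  facet normal 0.0000 0.0000 1.0000
    outer loop
      vertex 0.000 0.000 24.906
      vertex 25.294 0.000 24.906
      vertex 25.294 9.895 24.906
    endloop
  endfacet
  facet normal 0.0000 0.0000 1.0000
    outer loop
      vertex 0.000 0.000 24.906
      vertex 25.294 9.895 24.906
      vertex 4.224 9.895 24.906
    endloop
  endfacet
  facet normal 0.0000 0.0000 1.0000
    outer loop
      vertex 0.000 0.000 24.906
      vertex 4.224 9.895 24.906
      vertex 4.224 23.150 24.906
    endloop
  endfacet
  facet normal 0.0000 0.0000 1.0000
    outer loop
      vertex 0.000 0.000 24.906
      vertex 4.224 23.150 24.906
      vertex 0.000 23.150 24.906
    endloop
  endfacet
  facet normal 0.0000 -1.0000 0.0000
    outer loop
      vertex 0.000 0.000 0.000
      vertex 25.294 0.000 0.000
      vertex 25.294 0.000 24.906
    endloop
  endfacet
  facet normal 0.0000 -1.0000 0.0000
    outer loop
      vertex 0.000 0.000 0.000
      vertex 25.294 0.000 24.906
      vertex 0.000 0.000 24.906
    endloop
  endfacet
  facet normal 1.0000 0.0000 0.0000
    outer loop
      vertex 25.294 0.000 0.000
      vertex 25.294 9.895 0.000
      vertex 25.294 9.895 24.906
    endloop
  endfacet
  facet normal 1.0000 0.0000 0.0000
    outer loop
      vertex 25.294 0.000 0.000
      vertex 25.294 9.895 24.906
      vertex 25.294 0.000 24.906
    endloop
  endfacet
  facet normal 0.0000 1.0000 0.0000
    outer loop
      vertex 25.294 9.895 0.000
      vertex 4.224 9.895 0.000
      vertex 4.224 9.895 24.906
    endloop
  endfacet
  facet normal 0.0000 1.0000 0.0000
    outer loop
      vertex 25.294 9.895 0.000
      vertex 4.224 9.895 24.906
      vertex 25.294 9.895 24.906
    endloop
  endfacet
  facet normal 1.0000 0.0000 0.0000
    outer loop
      vertex 4.224 9.895 0.000
      vertex 4.224 23.150 0.000
      vertex 4.224 23.150 24.906
    endloop
  endfacet
  facet normal 1.0000 0.0000 0.0000
    outer loop
      vertex 4.224 9.895 0.000
      vertex 4.224 23.150 24.906
      vertex 4.224 9.895 24.906
    endloop
  endfacet
  facet normal 0.0000 1.0000 0.0000
    outer loop
      vertex 4.224 23.150 0.000
      vertex 0.000 23.150 0.000
      vertex 0.000 23.150 24.906
    endloop
  endfacet
  facet normal 0.0000 1.0000 0.0000
    outer loop
      vertex 4.224 23.150 0.000
      vertex 0.000 23.150 24.906
      vertex 4.224 23.150 24.906
    endloop
  endfacet
  facet normal -1.0000 0.0000 0.0000
    outer loop
      vertex 0.000 23.150 0.000
      vertex 0.000 0.000 0.000
      vertex 0.000 0.000 24.906
    endloop
  endfacet
  facet normal -1.0000 0.0000 0.0000
    outer loop
      vertex 0.000 23.150 0.000
      vertex 0.000 0.000 24.906
      vertex 0.000 23.150 24.906
    endloop
  endfacet
endsolid part

The G0 Z moves step by Δz≈4.981 mm. Every layer's G1 loop is the same polygon, so the solid is a straight extrusion of it from z=0 to z≈24.9. Closing with flat bottom and top caps and triangulating gives 20 facets — an L-shaped prism: outer 25.3 × 23.1 mm, arm thicknesses ≈ 9.89 mm (horizontal) and 4.22 mm (vertical), extruded 24.9 mm in z.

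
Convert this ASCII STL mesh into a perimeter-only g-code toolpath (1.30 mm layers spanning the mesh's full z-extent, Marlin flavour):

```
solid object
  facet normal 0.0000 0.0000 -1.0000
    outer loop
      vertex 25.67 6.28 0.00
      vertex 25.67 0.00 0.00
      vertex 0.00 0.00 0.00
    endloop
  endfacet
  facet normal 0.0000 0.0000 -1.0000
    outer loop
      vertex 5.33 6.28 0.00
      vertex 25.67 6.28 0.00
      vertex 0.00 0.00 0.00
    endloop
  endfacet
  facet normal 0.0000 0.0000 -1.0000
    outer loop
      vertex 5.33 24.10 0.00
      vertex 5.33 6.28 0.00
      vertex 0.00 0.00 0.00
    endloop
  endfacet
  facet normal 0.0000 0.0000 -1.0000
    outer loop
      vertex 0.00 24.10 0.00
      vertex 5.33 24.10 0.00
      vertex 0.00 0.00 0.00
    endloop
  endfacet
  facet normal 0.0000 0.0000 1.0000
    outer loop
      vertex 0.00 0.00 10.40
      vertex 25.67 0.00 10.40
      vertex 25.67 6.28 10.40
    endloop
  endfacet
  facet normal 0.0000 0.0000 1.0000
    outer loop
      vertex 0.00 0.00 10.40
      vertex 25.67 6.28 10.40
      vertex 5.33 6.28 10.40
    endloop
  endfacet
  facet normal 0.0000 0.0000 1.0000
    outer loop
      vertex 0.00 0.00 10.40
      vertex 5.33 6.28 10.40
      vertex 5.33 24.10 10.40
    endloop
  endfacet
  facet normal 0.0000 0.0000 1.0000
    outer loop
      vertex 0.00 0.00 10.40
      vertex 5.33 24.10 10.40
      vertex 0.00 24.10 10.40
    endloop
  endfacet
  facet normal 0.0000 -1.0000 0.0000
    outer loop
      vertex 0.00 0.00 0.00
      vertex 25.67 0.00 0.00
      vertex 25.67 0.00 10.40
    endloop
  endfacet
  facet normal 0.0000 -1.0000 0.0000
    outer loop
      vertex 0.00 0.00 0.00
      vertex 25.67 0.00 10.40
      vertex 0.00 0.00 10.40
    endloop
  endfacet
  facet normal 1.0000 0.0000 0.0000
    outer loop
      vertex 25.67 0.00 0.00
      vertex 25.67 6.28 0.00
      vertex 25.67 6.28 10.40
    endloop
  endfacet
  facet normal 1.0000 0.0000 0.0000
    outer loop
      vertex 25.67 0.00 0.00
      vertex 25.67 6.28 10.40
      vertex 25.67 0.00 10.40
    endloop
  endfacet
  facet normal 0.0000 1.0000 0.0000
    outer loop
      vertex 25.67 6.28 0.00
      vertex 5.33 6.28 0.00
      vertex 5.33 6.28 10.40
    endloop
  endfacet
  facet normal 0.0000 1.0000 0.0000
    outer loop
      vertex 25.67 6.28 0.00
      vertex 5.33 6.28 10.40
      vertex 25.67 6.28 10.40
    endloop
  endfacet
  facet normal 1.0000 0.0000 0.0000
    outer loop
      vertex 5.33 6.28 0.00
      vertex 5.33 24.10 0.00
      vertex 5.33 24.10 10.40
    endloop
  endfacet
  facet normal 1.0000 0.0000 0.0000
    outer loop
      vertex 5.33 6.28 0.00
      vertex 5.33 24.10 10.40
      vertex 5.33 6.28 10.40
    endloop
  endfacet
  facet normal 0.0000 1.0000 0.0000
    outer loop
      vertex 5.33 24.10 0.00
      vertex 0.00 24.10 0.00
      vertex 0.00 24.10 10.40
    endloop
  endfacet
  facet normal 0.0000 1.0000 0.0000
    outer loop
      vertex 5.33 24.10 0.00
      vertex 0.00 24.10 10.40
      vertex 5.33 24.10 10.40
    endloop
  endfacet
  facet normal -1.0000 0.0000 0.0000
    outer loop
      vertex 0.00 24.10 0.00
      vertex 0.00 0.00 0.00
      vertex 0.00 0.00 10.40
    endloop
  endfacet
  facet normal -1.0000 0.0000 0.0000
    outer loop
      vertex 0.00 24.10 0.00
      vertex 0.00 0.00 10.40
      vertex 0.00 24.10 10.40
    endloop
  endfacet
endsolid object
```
; perimeter-only toolpath
G21 ; units = mm
G90 ; absolute positioning
G28 ; home
; layer 1
G0 Z1.30
G0 X0.00 Y0.00
G1 X25.67 Y0.00
G1 X25.67 Y6.28
G1 X5.33 Y6.28
G1 X5.33 Y24.10
G1 X0.00 Y24.10
G1 X0.00 Y0.00
; layer 2
G0 Z2.60
G0 X0.00 Y0.00
G1 X25.67 Y0.00
G1 X25.67 Y6.28
G1 X5.33 Y6.28
G1 X5.33 Y24.10
G1 X0.00 Y24.10
G1 X0.00 Y0.00
; layer 3
G0 Z3.90
G0 X0.00 Y0.00
G1 X25.67 Y0.00
G1 X25.67 Y6.28
G1 X5.33 Y6.28
G1 X5.33 Y24.10
G1 X0.00 Y24.10
G1 X0.00 Y0.00
; layer 4
G0 Z5.20
G0 X0.00 Y0.00
G1 X25.67 Y0.00
G1 X25.67 Y6.28
G1 X5.33 Y6.28
G1 X5.33 Y24.10
G1 X0.00 Y24.10
G1 X0.00 Y0.00
; layer 5
G0 Z6.50
G0 X0.00 Y0.00
G1 X25.67 Y0.00
G1 X25.67 Y6.28
G1 X5.33 Y6.28
G1 X5.33 Y24.10
G1 X0.00 Y24.10
G1 X0.00 Y0.00
; layer 6
G0 Z7.80
G0 X0.00 Y0.00
G1 X25.67 Y0.00
G1 X25.67 Y6.28
G1 X5.33 Y6.28
G1 X5.33 Y24.10
G1 X0.00 Y24.10
G1 X0.00 Y0.00
; layer 7
G0 Z9.10
G0 X0.00 Y0.00
G1 X25.67 Y0.00
G1 X25.67 Y6.28
G1 X5.33 Y6.28
G1 X5.33 Y24.10
G1 X0.00 Y24.10
G1 X0.00 Y0.00
; layer 8
G0 Z10.40
G0 X0.00 Y0.00
G1 X25.67 Y0.00
G1 X25.67 Y6.28
G1 X5.33 Y6.28
G1 X5.33 Y24.10
G1 X0.00 Y24.10
G1 X0.00 Y0.00
M2 ; end

The solid is an L-shaped prism: outer 25.7 × 24.1 mm, arm thicknesses ≈ 6.28 mm (horizontal) and 5.33 mm (vertical), extruded 10.4 mm in z. Slicing at Δz = 1.30 mm — 8 equal slices spanning the solid's height, so layer i sits at z = i·h/8 — gives 8 non-empty perimeters. Each is a 6-segment closed polygon; G0 lifts to the layer z and rapids to the start vertex, then G1 traces the edges.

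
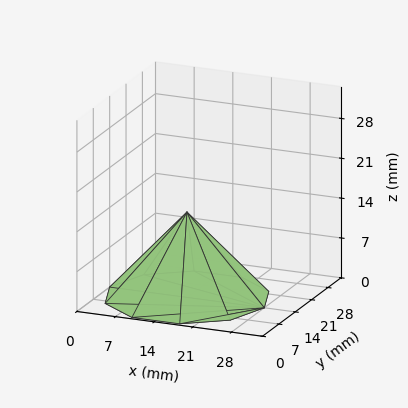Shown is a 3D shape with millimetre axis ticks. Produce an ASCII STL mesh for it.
Reading the render: the shape is a regular 10-sided pyramid, base circumscribed radius ≈ 14 mm, apex at z ≈ 15 mm (dimensions read to the nearest mm from the axis ticks). For the STL, each face is triangulated and given an outward normal.

solid part
  facet normal 0.0000 0.0000 -1.0000
    outer loop
      vertex 18.33 27.31 0.00
      vertex 25.33 22.23 0.00
      vertex 28.00 14.00 0.00
    endloop
  endfacet
  facet normal 0.0000 0.0000 -1.0000
    outer loop
      vertex 9.67 27.31 0.00
      vertex 18.33 27.31 0.00
      vertex 28.00 14.00 0.00
    endloop
  endfacet
  facet normal 0.0000 0.0000 -1.0000
    outer loop
      vertex 2.67 22.23 0.00
      vertex 9.67 27.31 0.00
      vertex 28.00 14.00 0.00
    endloop
  endfacet
  facet normal 0.0000 0.0000 -1.0000
    outer loop
      vertex 0.00 14.00 0.00
      vertex 2.67 22.23 0.00
      vertex 28.00 14.00 0.00
    endloop
  endfacet
  facet normal 0.0000 0.0000 -1.0000
    outer loop
      vertex 2.67 5.77 0.00
      vertex 0.00 14.00 0.00
      vertex 28.00 14.00 0.00
    endloop
  endfacet
  facet normal 0.0000 0.0000 -1.0000
    outer loop
      vertex 9.67 0.69 0.00
      vertex 2.67 5.77 0.00
      vertex 28.00 14.00 0.00
    endloop
  endfacet
  facet normal 0.0000 0.0000 -1.0000
    outer loop
      vertex 18.33 0.69 0.00
      vertex 9.67 0.69 0.00
      vertex 28.00 14.00 0.00
    endloop
  endfacet
  facet normal 0.0000 0.0000 -1.0000
    outer loop
      vertex 25.33 5.77 0.00
      vertex 18.33 0.69 0.00
      vertex 28.00 14.00 0.00
    endloop
  endfacet
  facet normal 0.7113 0.2308 0.6639
    outer loop
      vertex 28.00 14.00 0.00
      vertex 25.33 22.23 0.00
      vertex 14.00 14.00 15.00
    endloop
  endfacet
  facet normal 0.4392 0.6053 0.6639
    outer loop
      vertex 25.33 22.23 0.00
      vertex 18.33 27.31 0.00
      vertex 14.00 14.00 15.00
    endloop
  endfacet
  facet normal 0.0000 0.7480 0.6637
    outer loop
      vertex 18.33 27.31 0.00
      vertex 9.67 27.31 0.00
      vertex 14.00 14.00 15.00
    endloop
  endfacet
  facet normal -0.4392 0.6053 0.6639
    outer loop
      vertex 9.67 27.31 0.00
      vertex 2.67 22.23 0.00
      vertex 14.00 14.00 15.00
    endloop
  endfacet
  facet normal -0.7113 0.2308 0.6639
    outer loop
      vertex 2.67 22.23 0.00
      vertex 0.00 14.00 0.00
      vertex 14.00 14.00 15.00
    endloop
  endfacet
  facet normal -0.7113 -0.2308 0.6639
    outer loop
      vertex 0.00 14.00 0.00
      vertex 2.67 5.77 0.00
      vertex 14.00 14.00 15.00
    endloop
  endfacet
  facet normal -0.4392 -0.6053 0.6639
    outer loop
      vertex 2.67 5.77 0.00
      vertex 9.67 0.69 0.00
      vertex 14.00 14.00 15.00
    endloop
  endfacet
  facet normal 0.0000 -0.7480 0.6637
    outer loop
      vertex 9.67 0.69 0.00
      vertex 18.33 0.69 0.00
      vertex 14.00 14.00 15.00
    endloop
  endfacet
  facet normal 0.4392 -0.6053 0.6639
    outer loop
      vertex 18.33 0.69 0.00
      vertex 25.33 5.77 0.00
      vertex 14.00 14.00 15.00
    endloop
  endfacet
  facet normal 0.7113 -0.2308 0.6639
    outer loop
      vertex 25.33 5.77 0.00
      vertex 28.00 14.00 0.00
      vertex 14.00 14.00 15.00
    endloop
  endfacet
endsolid part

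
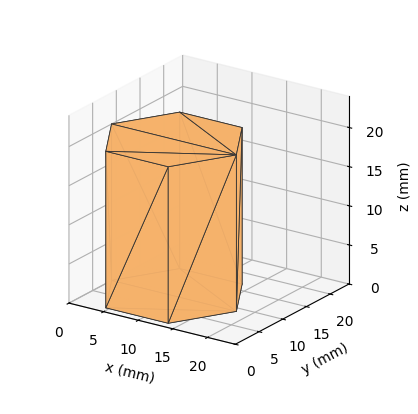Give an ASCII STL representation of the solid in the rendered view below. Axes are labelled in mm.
Reading the render: the shape is a regular 6-sided prism (a cylinder approximated with 6 flat sides), circumscribed radius ≈ 9 mm, height ≈ 20 mm (dimensions read to the nearest mm from the axis ticks). For the STL, each face is triangulated and given an outward normal.

solid part
  facet normal 0.0000 0.0000 -1.0000
    outer loop
      vertex 4.5 16.8 0.0
      vertex 13.5 16.8 0.0
      vertex 18.0 9.0 0.0
    endloop
  endfacet
  facet normal 0.0000 0.0000 -1.0000
    outer loop
      vertex 0.0 9.0 0.0
      vertex 4.5 16.8 0.0
      vertex 18.0 9.0 0.0
    endloop
  endfacet
  facet normal 0.0000 0.0000 -1.0000
    outer loop
      vertex 4.5 1.2 0.0
      vertex 0.0 9.0 0.0
      vertex 18.0 9.0 0.0
    endloop
  endfacet
  facet normal 0.0000 0.0000 -1.0000
    outer loop
      vertex 13.5 1.2 0.0
      vertex 4.5 1.2 0.0
      vertex 18.0 9.0 0.0
    endloop
  endfacet
  facet normal 0.0000 0.0000 1.0000
    outer loop
      vertex 18.0 9.0 20.0
      vertex 13.5 16.8 20.0
      vertex 4.5 16.8 20.0
    endloop
  endfacet
  facet normal 0.0000 0.0000 1.0000
    outer loop
      vertex 18.0 9.0 20.0
      vertex 4.5 16.8 20.0
      vertex 0.0 9.0 20.0
    endloop
  endfacet
  facet normal 0.0000 0.0000 1.0000
    outer loop
      vertex 18.0 9.0 20.0
      vertex 0.0 9.0 20.0
      vertex 4.5 1.2 20.0
    endloop
  endfacet
  facet normal 0.0000 0.0000 1.0000
    outer loop
      vertex 18.0 9.0 20.0
      vertex 4.5 1.2 20.0
      vertex 13.5 1.2 20.0
    endloop
  endfacet
  facet normal 0.8662 0.4997 0.0000
    outer loop
      vertex 18.0 9.0 0.0
      vertex 13.5 16.8 0.0
      vertex 13.5 16.8 20.0
    endloop
  endfacet
  facet normal 0.8662 0.4997 0.0000
    outer loop
      vertex 18.0 9.0 0.0
      vertex 13.5 16.8 20.0
      vertex 18.0 9.0 20.0
    endloop
  endfacet
  facet normal 0.0000 1.0000 0.0000
    outer loop
      vertex 13.5 16.8 0.0
      vertex 4.5 16.8 0.0
      vertex 4.5 16.8 20.0
    endloop
  endfacet
  facet normal 0.0000 1.0000 0.0000
    outer loop
      vertex 13.5 16.8 0.0
      vertex 4.5 16.8 20.0
      vertex 13.5 16.8 20.0
    endloop
  endfacet
  facet normal -0.8662 0.4997 0.0000
    outer loop
      vertex 4.5 16.8 0.0
      vertex 0.0 9.0 0.0
      vertex 0.0 9.0 20.0
    endloop
  endfacet
  facet normal -0.8662 0.4997 0.0000
    outer loop
      vertex 4.5 16.8 0.0
      vertex 0.0 9.0 20.0
      vertex 4.5 16.8 20.0
    endloop
  endfacet
  facet normal -0.8662 -0.4997 0.0000
    outer loop
      vertex 0.0 9.0 0.0
      vertex 4.5 1.2 0.0
      vertex 4.5 1.2 20.0
    endloop
  endfacet
  facet normal -0.8662 -0.4997 0.0000
    outer loop
      vertex 0.0 9.0 0.0
      vertex 4.5 1.2 20.0
      vertex 0.0 9.0 20.0
    endloop
  endfacet
  facet normal 0.0000 -1.0000 0.0000
    outer loop
      vertex 4.5 1.2 0.0
      vertex 13.5 1.2 0.0
      vertex 13.5 1.2 20.0
    endloop
  endfacet
  facet normal 0.0000 -1.0000 0.0000
    outer loop
      vertex 4.5 1.2 0.0
      vertex 13.5 1.2 20.0
      vertex 4.5 1.2 20.0
    endloop
  endfacet
  facet normal 0.8662 -0.4997 0.0000
    outer loop
      vertex 13.5 1.2 0.0
      vertex 18.0 9.0 0.0
      vertex 18.0 9.0 20.0
    endloop
  endfacet
  facet normal 0.8662 -0.4997 0.0000
    outer loop
      vertex 13.5 1.2 0.0
      vertex 18.0 9.0 20.0
      vertex 13.5 1.2 20.0
    endloop
  endfacet
endsolid part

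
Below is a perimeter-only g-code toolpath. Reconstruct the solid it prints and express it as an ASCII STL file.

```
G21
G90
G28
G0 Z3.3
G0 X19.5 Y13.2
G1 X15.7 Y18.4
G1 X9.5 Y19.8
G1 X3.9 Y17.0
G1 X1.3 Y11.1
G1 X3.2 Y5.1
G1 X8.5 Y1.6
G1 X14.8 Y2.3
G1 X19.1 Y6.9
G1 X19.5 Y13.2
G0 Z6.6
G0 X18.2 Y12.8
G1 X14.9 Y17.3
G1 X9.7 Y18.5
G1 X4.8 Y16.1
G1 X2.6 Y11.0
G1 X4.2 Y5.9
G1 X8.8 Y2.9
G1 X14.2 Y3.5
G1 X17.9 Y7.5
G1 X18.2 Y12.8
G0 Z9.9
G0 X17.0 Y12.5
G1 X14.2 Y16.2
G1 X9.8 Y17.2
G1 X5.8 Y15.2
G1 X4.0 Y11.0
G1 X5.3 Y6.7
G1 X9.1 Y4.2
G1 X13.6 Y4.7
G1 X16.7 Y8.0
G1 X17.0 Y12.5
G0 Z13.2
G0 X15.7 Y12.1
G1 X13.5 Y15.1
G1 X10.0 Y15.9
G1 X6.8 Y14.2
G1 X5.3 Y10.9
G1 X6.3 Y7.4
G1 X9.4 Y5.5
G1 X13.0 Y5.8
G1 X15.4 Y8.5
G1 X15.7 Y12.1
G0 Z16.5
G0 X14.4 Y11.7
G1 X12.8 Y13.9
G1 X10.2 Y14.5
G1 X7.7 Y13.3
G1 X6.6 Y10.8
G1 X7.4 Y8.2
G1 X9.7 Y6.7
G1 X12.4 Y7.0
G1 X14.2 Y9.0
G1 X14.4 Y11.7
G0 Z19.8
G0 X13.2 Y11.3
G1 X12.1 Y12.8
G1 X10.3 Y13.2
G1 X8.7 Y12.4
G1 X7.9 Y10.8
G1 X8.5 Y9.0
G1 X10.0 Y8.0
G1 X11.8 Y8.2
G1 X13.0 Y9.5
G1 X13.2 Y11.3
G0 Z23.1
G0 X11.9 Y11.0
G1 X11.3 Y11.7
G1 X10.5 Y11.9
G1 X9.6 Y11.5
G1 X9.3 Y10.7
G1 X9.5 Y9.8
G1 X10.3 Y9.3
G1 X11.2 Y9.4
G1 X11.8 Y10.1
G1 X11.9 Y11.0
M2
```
solid part
  facet normal 0.0000 0.0000 -1.0000
    outer loop
      vertex 9.4 21.1 0.0
      vertex 16.4 19.5 0.0
      vertex 20.8 13.6 0.0
    endloop
  endfacet
  facet normal 0.0000 0.0000 -1.0000
    outer loop
      vertex 2.9 17.9 0.0
      vertex 9.4 21.1 0.0
      vertex 20.8 13.6 0.0
    endloop
  endfacet
  facet normal 0.0000 0.0000 -1.0000
    outer loop
      vertex 0.0 11.2 0.0
      vertex 2.9 17.9 0.0
      vertex 20.8 13.6 0.0
    endloop
  endfacet
  facet normal 0.0000 0.0000 -1.0000
    outer loop
      vertex 2.1 4.3 0.0
      vertex 0.0 11.2 0.0
      vertex 20.8 13.6 0.0
    endloop
  endfacet
  facet normal 0.0000 0.0000 -1.0000
    outer loop
      vertex 8.2 0.3 0.0
      vertex 2.1 4.3 0.0
      vertex 20.8 13.6 0.0
    endloop
  endfacet
  facet normal 0.0000 0.0000 -1.0000
    outer loop
      vertex 15.4 1.1 0.0
      vertex 8.2 0.3 0.0
      vertex 20.8 13.6 0.0
    endloop
  endfacet
  facet normal 0.0000 0.0000 -1.0000
    outer loop
      vertex 20.3 6.4 0.0
      vertex 15.4 1.1 0.0
      vertex 20.8 13.6 0.0
    endloop
  endfacet
  facet normal 0.7499 0.5593 0.3533
    outer loop
      vertex 20.8 13.6 0.0
      vertex 16.4 19.5 0.0
      vertex 10.6 10.6 26.4
    endloop
  endfacet
  facet normal 0.2085 0.9120 0.3533
    outer loop
      vertex 16.4 19.5 0.0
      vertex 9.4 21.1 0.0
      vertex 10.6 10.6 26.4
    endloop
  endfacet
  facet normal -0.4133 0.8395 0.3527
    outer loop
      vertex 9.4 21.1 0.0
      vertex 2.9 17.9 0.0
      vertex 10.6 10.6 26.4
    endloop
  endfacet
  facet normal -0.8586 0.3716 0.3532
    outer loop
      vertex 2.9 17.9 0.0
      vertex 0.0 11.2 0.0
      vertex 10.6 10.6 26.4
    endloop
  endfacet
  facet normal -0.8950 -0.2724 0.3532
    outer loop
      vertex 0.0 11.2 0.0
      vertex 2.1 4.3 0.0
      vertex 10.6 10.6 26.4
    endloop
  endfacet
  facet normal -0.5133 -0.7827 0.3520
    outer loop
      vertex 2.1 4.3 0.0
      vertex 8.2 0.3 0.0
      vertex 10.6 10.6 26.4
    endloop
  endfacet
  facet normal 0.1033 -0.9298 0.3534
    outer loop
      vertex 8.2 0.3 0.0
      vertex 15.4 1.1 0.0
      vertex 10.6 10.6 26.4
    endloop
  endfacet
  facet normal 0.6869 -0.6350 0.3534
    outer loop
      vertex 15.4 1.1 0.0
      vertex 20.3 6.4 0.0
      vertex 10.6 10.6 26.4
    endloop
  endfacet
  facet normal 0.9333 -0.0648 0.3532
    outer loop
      vertex 20.3 6.4 0.0
      vertex 20.8 13.6 0.0
      vertex 10.6 10.6 26.4
    endloop
  endfacet
endsolid part

The G0 Z moves step by Δz≈3.3 mm. The G1 loops shrink linearly with z, so the solid tapers from its base footprint up to z≈26.4. Closing with a flat bottom cap and the tapered top and triangulating gives 16 facets — a regular 9-sided pyramid, base circumscribed radius ≈ 10.6 mm, apex at z ≈ 26.4 mm.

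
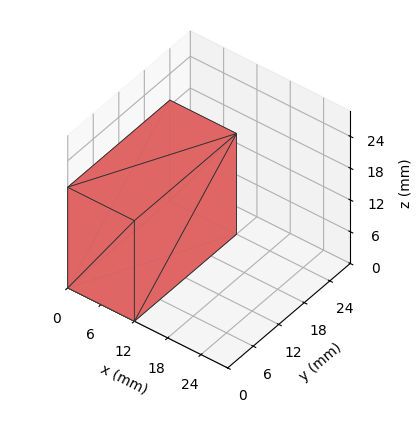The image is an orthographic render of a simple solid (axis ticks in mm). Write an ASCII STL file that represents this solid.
Reading the render: the shape is a rectangular box, roughly 12 × 24 mm footprint and 19 mm tall (dimensions read to the nearest mm from the axis ticks). For the STL, each face is triangulated and given an outward normal.

solid part
  facet normal 0.0000 0.0000 -1.0000
    outer loop
      vertex 12.000 24.000 0.000
      vertex 12.000 0.000 0.000
      vertex 0.000 0.000 0.000
    endloop
  endfacet
  facet normal 0.0000 0.0000 -1.0000
    outer loop
      vertex 0.000 24.000 0.000
      vertex 12.000 24.000 0.000
      vertex 0.000 0.000 0.000
    endloop
  endfacet
  facet normal 0.0000 0.0000 1.0000
    outer loop
      vertex 0.000 0.000 19.000
      vertex 12.000 0.000 19.000
      vertex 12.000 24.000 19.000
    endloop
  endfacet
  facet normal 0.0000 0.0000 1.0000
    outer loop
      vertex 0.000 0.000 19.000
      vertex 12.000 24.000 19.000
      vertex 0.000 24.000 19.000
    endloop
  endfacet
  facet normal 0.0000 -1.0000 0.0000
    outer loop
      vertex 0.000 0.000 0.000
      vertex 12.000 0.000 0.000
      vertex 12.000 0.000 19.000
    endloop
  endfacet
  facet normal 0.0000 -1.0000 0.0000
    outer loop
      vertex 0.000 0.000 0.000
      vertex 12.000 0.000 19.000
      vertex 0.000 0.000 19.000
    endloop
  endfacet
  facet normal 0.0000 1.0000 0.0000
    outer loop
      vertex 12.000 24.000 19.000
      vertex 12.000 24.000 0.000
      vertex 0.000 24.000 0.000
    endloop
  endfacet
  facet normal 0.0000 1.0000 0.0000
    outer loop
      vertex 0.000 24.000 19.000
      vertex 12.000 24.000 19.000
      vertex 0.000 24.000 0.000
    endloop
  endfacet
  facet normal -1.0000 0.0000 0.0000
    outer loop
      vertex 0.000 24.000 19.000
      vertex 0.000 24.000 0.000
      vertex 0.000 0.000 0.000
    endloop
  endfacet
  facet normal -1.0000 0.0000 0.0000
    outer loop
      vertex 0.000 0.000 19.000
      vertex 0.000 24.000 19.000
      vertex 0.000 0.000 0.000
    endloop
  endfacet
  facet normal 1.0000 0.0000 0.0000
    outer loop
      vertex 12.000 0.000 0.000
      vertex 12.000 24.000 0.000
      vertex 12.000 24.000 19.000
    endloop
  endfacet
  facet normal 1.0000 0.0000 0.0000
    outer loop
      vertex 12.000 0.000 0.000
      vertex 12.000 24.000 19.000
      vertex 12.000 0.000 19.000
    endloop
  endfacet
endsolid part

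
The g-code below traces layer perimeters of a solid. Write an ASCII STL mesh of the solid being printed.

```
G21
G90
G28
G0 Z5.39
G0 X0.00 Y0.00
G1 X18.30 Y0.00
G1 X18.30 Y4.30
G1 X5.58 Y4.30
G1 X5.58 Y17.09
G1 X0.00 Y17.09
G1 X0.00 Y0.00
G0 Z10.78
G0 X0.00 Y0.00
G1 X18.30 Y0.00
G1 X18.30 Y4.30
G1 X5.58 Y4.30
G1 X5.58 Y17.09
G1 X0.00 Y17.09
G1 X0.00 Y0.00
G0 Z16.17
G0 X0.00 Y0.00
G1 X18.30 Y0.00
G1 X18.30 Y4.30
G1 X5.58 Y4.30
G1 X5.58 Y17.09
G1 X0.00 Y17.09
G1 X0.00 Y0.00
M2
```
solid part
  facet normal 0.0000 0.0000 -1.0000
    outer loop
      vertex 18.30 4.30 0.00
      vertex 18.30 0.00 0.00
      vertex 0.00 0.00 0.00
    endloop
  endfacet
  facet normal 0.0000 0.0000 -1.0000
    outer loop
      vertex 5.58 4.30 0.00
      vertex 18.30 4.30 0.00
      vertex 0.00 0.00 0.00
    endloop
  endfacet
  facet normal 0.0000 0.0000 -1.0000
    outer loop
      vertex 5.58 17.09 0.00
      vertex 5.58 4.30 0.00
      vertex 0.00 0.00 0.00
    endloop
  endfacet
  facet normal 0.0000 0.0000 -1.0000
    outer loop
      vertex 0.00 17.09 0.00
      vertex 5.58 17.09 0.00
      vertex 0.00 0.00 0.00
    endloop
  endfacet
  facet normal 0.0000 0.0000 1.0000
    outer loop
      vertex 0.00 0.00 16.17
      vertex 18.30 0.00 16.17
      vertex 18.30 4.30 16.17
    endloop
  endfacet
  facet normal 0.0000 0.0000 1.0000
    outer loop
      vertex 0.00 0.00 16.17
      vertex 18.30 4.30 16.17
      vertex 5.58 4.30 16.17
    endloop
  endfacet
  facet normal 0.0000 0.0000 1.0000
    outer loop
      vertex 0.00 0.00 16.17
      vertex 5.58 4.30 16.17
      vertex 5.58 17.09 16.17
    endloop
  endfacet
  facet normal 0.0000 0.0000 1.0000
    outer loop
      vertex 0.00 0.00 16.17
      vertex 5.58 17.09 16.17
      vertex 0.00 17.09 16.17
    endloop
  endfacet
  facet normal 0.0000 -1.0000 0.0000
    outer loop
      vertex 0.00 0.00 0.00
      vertex 18.30 0.00 0.00
      vertex 18.30 0.00 16.17
    endloop
  endfacet
  facet normal 0.0000 -1.0000 0.0000
    outer loop
      vertex 0.00 0.00 0.00
      vertex 18.30 0.00 16.17
      vertex 0.00 0.00 16.17
    endloop
  endfacet
  facet normal 1.0000 0.0000 0.0000
    outer loop
      vertex 18.30 0.00 0.00
      vertex 18.30 4.30 0.00
      vertex 18.30 4.30 16.17
    endloop
  endfacet
  facet normal 1.0000 0.0000 0.0000
    outer loop
      vertex 18.30 0.00 0.00
      vertex 18.30 4.30 16.17
      vertex 18.30 0.00 16.17
    endloop
  endfacet
  facet normal 0.0000 1.0000 0.0000
    outer loop
      vertex 18.30 4.30 0.00
      vertex 5.58 4.30 0.00
      vertex 5.58 4.30 16.17
    endloop
  endfacet
  facet normal 0.0000 1.0000 0.0000
    outer loop
      vertex 18.30 4.30 0.00
      vertex 5.58 4.30 16.17
      vertex 18.30 4.30 16.17
    endloop
  endfacet
  facet normal 1.0000 0.0000 0.0000
    outer loop
      vertex 5.58 4.30 0.00
      vertex 5.58 17.09 0.00
      vertex 5.58 17.09 16.17
    endloop
  endfacet
  facet normal 1.0000 0.0000 0.0000
    outer loop
      vertex 5.58 4.30 0.00
      vertex 5.58 17.09 16.17
      vertex 5.58 4.30 16.17
    endloop
  endfacet
  facet normal 0.0000 1.0000 0.0000
    outer loop
      vertex 5.58 17.09 0.00
      vertex 0.00 17.09 0.00
      vertex 0.00 17.09 16.17
    endloop
  endfacet
  facet normal 0.0000 1.0000 0.0000
    outer loop
      vertex 5.58 17.09 0.00
      vertex 0.00 17.09 16.17
      vertex 5.58 17.09 16.17
    endloop
  endfacet
  facet normal -1.0000 0.0000 0.0000
    outer loop
      vertex 0.00 17.09 0.00
      vertex 0.00 0.00 0.00
      vertex 0.00 0.00 16.17
    endloop
  endfacet
  facet normal -1.0000 0.0000 0.0000
    outer loop
      vertex 0.00 17.09 0.00
      vertex 0.00 0.00 16.17
      vertex 0.00 17.09 16.17
    endloop
  endfacet
endsolid part

The G0 Z moves step by Δz≈5.39 mm. Every layer's G1 loop is the same polygon, so the solid is a straight extrusion of it from z=0 to z≈16.2. Closing with flat bottom and top caps and triangulating gives 20 facets — an L-shaped prism: outer 18.3 × 17.1 mm, arm thicknesses ≈ 4.3 mm (horizontal) and 5.58 mm (vertical), extruded 16.2 mm in z.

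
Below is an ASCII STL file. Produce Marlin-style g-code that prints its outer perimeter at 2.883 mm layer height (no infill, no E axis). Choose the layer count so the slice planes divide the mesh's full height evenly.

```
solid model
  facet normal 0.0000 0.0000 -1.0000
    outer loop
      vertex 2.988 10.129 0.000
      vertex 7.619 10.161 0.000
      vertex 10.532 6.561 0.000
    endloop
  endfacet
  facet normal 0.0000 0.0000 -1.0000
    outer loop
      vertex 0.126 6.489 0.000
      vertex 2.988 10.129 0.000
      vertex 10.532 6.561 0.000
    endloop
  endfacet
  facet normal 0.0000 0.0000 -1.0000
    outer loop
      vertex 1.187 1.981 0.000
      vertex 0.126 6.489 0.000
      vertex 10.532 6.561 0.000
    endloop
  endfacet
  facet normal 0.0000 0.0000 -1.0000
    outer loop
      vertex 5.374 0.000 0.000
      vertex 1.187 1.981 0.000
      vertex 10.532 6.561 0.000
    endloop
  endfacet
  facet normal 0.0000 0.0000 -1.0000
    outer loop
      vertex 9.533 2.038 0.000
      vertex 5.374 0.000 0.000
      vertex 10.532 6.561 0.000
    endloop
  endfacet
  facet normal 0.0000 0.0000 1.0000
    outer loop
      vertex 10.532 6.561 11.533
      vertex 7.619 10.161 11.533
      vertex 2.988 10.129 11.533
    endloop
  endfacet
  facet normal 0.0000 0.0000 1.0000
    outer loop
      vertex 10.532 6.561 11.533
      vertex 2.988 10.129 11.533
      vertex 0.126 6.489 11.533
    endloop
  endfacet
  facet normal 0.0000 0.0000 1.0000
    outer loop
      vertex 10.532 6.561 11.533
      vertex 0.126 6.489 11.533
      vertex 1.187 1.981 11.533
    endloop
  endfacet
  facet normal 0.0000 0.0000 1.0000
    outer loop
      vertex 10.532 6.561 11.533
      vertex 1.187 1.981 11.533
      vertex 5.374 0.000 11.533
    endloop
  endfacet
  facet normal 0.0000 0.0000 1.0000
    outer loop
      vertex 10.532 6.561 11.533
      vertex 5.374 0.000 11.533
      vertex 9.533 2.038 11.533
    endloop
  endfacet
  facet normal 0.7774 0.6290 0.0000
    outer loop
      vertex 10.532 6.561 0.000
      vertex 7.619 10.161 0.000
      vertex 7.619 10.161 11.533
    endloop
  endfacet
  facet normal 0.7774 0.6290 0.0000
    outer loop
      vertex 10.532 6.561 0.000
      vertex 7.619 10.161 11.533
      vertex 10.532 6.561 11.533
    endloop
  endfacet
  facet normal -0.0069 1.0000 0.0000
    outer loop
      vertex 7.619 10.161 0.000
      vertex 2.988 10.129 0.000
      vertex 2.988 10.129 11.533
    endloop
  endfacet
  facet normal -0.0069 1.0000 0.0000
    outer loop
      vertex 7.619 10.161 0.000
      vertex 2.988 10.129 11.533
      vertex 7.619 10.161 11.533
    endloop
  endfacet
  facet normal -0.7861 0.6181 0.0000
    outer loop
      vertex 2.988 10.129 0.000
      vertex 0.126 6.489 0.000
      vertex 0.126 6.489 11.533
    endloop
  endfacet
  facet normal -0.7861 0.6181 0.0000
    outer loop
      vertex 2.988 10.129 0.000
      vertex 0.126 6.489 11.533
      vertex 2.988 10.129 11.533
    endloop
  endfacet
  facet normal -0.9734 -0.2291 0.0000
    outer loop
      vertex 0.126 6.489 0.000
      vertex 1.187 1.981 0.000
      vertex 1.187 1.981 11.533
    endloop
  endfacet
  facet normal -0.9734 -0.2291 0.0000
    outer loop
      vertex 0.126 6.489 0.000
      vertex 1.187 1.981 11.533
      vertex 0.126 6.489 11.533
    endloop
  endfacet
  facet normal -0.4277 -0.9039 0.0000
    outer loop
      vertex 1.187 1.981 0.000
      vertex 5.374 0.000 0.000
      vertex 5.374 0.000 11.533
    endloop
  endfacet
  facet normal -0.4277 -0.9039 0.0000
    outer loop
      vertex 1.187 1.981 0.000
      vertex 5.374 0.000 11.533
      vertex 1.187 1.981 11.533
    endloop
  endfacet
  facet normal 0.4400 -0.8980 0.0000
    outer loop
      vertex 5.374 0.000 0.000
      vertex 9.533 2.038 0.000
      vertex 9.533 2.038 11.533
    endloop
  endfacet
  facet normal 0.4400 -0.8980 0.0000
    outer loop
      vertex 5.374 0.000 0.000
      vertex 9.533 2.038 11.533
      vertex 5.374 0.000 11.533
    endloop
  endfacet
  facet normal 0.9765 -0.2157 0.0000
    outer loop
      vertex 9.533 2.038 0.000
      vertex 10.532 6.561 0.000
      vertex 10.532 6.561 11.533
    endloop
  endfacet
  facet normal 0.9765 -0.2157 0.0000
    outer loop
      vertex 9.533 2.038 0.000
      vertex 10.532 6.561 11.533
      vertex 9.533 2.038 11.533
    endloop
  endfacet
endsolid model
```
; perimeter-only toolpath
G21 ; units = mm
G90 ; absolute positioning
G28 ; home
; layer 1
G0 Z2.883
G0 X10.532 Y6.561
G1 X7.619 Y10.161
G1 X2.988 Y10.129
G1 X0.126 Y6.489
G1 X1.187 Y1.981
G1 X5.374 Y0.000
G1 X9.533 Y2.038
G1 X10.532 Y6.561
; layer 2
G0 Z5.766
G0 X10.532 Y6.561
G1 X7.619 Y10.161
G1 X2.988 Y10.129
G1 X0.126 Y6.489
G1 X1.187 Y1.981
G1 X5.374 Y0.000
G1 X9.533 Y2.038
G1 X10.532 Y6.561
; layer 3
G0 Z8.650
G0 X10.532 Y6.561
G1 X7.619 Y10.161
G1 X2.988 Y10.129
G1 X0.126 Y6.489
G1 X1.187 Y1.981
G1 X5.374 Y0.000
G1 X9.533 Y2.038
G1 X10.532 Y6.561
; layer 4
G0 Z11.533
G0 X10.532 Y6.561
G1 X7.619 Y10.161
G1 X2.988 Y10.129
G1 X0.126 Y6.489
G1 X1.187 Y1.981
G1 X5.374 Y0.000
G1 X9.533 Y2.038
G1 X10.532 Y6.561
M2 ; end

The solid is a regular 7-sided prism (a cylinder approximated with 7 flat sides), circumscribed radius ≈ 5.34 mm, height ≈ 11.5 mm. Slicing at Δz = 2.883 mm — 4 equal slices spanning the solid's height, so layer i sits at z = i·h/4 — gives 4 non-empty perimeters. Each is a 7-segment closed polygon; G0 lifts to the layer z and rapids to the start vertex, then G1 traces the edges.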